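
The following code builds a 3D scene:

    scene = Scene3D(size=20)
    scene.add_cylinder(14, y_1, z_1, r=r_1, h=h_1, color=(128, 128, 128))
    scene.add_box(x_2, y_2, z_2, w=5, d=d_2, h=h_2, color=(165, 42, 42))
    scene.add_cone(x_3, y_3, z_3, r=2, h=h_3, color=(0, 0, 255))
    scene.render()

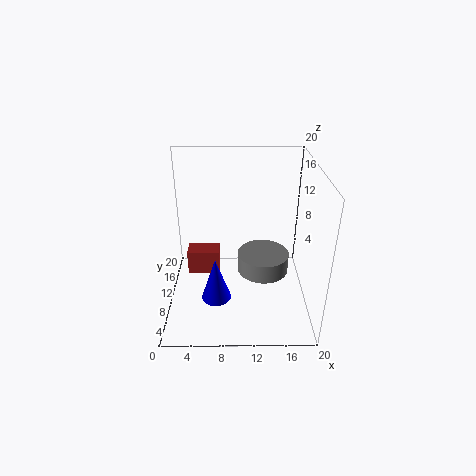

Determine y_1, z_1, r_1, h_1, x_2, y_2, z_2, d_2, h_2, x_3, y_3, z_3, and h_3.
y_1 = 14; z_1 = 2; r_1 = 4; h_1 = 3; x_2 = 2; y_2 = 14; z_2 = 1; d_2 = 3; h_2 = 4; x_3 = 7; y_3 = 6; z_3 = 3; h_3 = 6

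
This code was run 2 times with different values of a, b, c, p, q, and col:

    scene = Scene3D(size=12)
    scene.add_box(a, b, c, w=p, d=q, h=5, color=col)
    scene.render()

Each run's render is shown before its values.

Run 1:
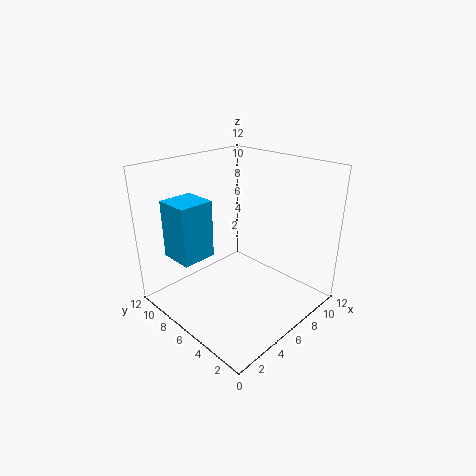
a = 2, b = 8, c = 4, p = 3, q = 3, col = 'deepskyblue'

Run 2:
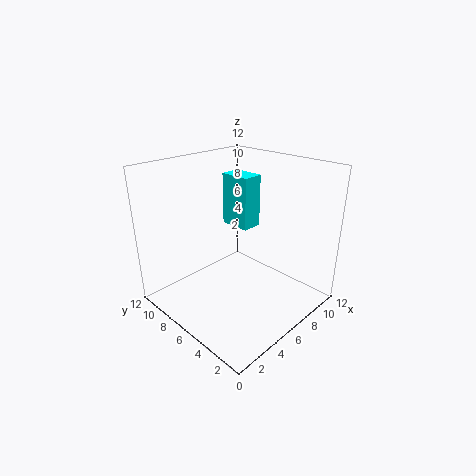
a = 9, b = 8, c = 5, p = 2, q = 3, col = 'cyan'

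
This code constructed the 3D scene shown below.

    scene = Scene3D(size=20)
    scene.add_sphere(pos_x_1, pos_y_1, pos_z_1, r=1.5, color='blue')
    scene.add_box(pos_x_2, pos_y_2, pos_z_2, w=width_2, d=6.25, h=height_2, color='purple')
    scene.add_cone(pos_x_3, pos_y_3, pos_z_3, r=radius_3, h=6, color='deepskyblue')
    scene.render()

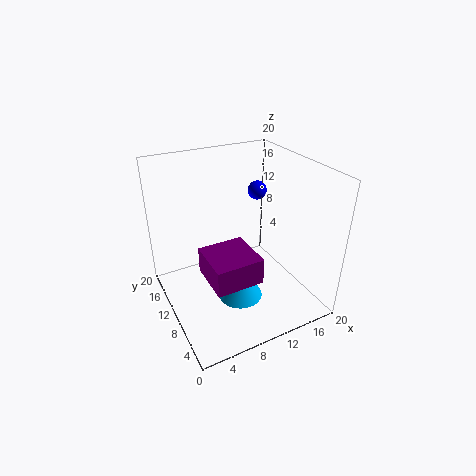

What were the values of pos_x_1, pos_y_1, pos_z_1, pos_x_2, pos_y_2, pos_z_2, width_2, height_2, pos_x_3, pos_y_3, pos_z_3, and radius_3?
pos_x_1 = 17, pos_y_1 = 16.75, pos_z_1 = 13.25, pos_x_2 = 4, pos_y_2 = 3.5, pos_z_2 = 6.75, width_2 = 6.25, height_2 = 3.5, pos_x_3 = 10, pos_y_3 = 9.25, pos_z_3 = 0.5, radius_3 = 3.25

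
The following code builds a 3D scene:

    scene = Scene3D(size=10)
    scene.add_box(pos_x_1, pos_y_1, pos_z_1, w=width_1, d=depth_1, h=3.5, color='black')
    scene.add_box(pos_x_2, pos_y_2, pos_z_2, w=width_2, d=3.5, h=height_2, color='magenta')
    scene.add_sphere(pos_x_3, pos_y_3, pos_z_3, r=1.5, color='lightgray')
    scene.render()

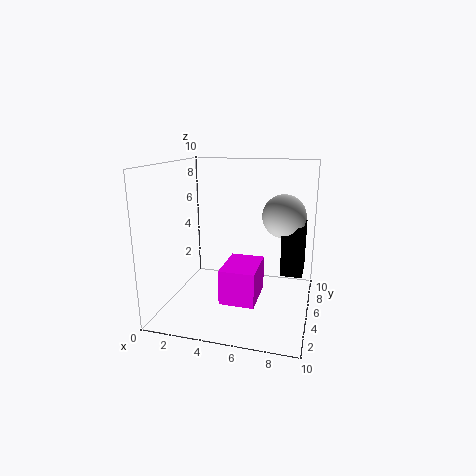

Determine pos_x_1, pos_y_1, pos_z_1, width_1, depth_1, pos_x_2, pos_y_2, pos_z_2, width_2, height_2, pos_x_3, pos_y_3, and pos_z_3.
pos_x_1 = 8
pos_y_1 = 5
pos_z_1 = 2.5
width_1 = 1.5
depth_1 = 2.5
pos_x_2 = 4
pos_y_2 = 3.5
pos_z_2 = 0.5
width_2 = 2.5
height_2 = 2.5
pos_x_3 = 8
pos_y_3 = 6
pos_z_3 = 6.5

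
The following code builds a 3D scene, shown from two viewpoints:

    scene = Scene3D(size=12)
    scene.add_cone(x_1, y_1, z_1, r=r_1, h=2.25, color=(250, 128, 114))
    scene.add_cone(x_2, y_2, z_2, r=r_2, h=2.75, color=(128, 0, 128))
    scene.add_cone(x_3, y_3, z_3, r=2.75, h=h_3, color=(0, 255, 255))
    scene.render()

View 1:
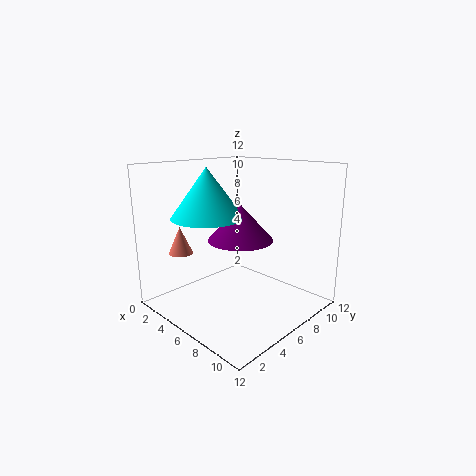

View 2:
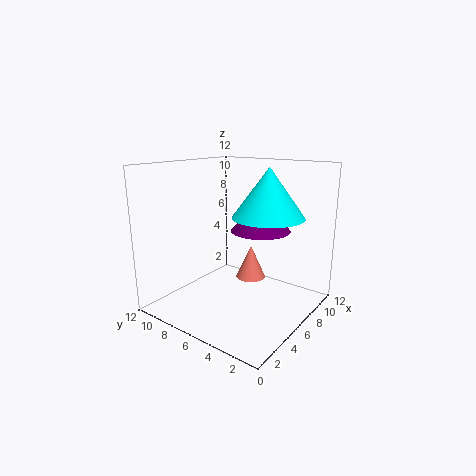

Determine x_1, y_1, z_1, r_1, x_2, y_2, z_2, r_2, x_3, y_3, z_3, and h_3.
x_1 = 2.75; y_1 = 2.5; z_1 = 4.75; r_1 = 1; x_2 = 7.5; y_2 = 4.75; z_2 = 6.5; r_2 = 2.5; x_3 = 5.75; y_3 = 3; z_3 = 8.25; h_3 = 3.75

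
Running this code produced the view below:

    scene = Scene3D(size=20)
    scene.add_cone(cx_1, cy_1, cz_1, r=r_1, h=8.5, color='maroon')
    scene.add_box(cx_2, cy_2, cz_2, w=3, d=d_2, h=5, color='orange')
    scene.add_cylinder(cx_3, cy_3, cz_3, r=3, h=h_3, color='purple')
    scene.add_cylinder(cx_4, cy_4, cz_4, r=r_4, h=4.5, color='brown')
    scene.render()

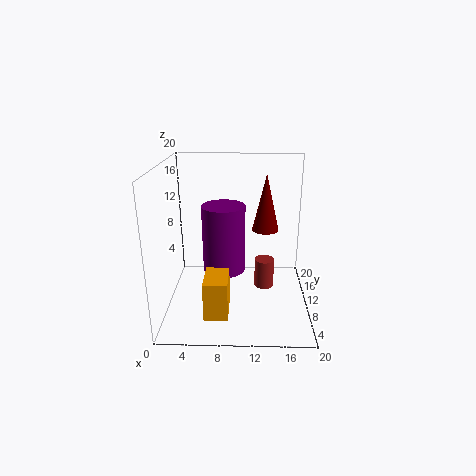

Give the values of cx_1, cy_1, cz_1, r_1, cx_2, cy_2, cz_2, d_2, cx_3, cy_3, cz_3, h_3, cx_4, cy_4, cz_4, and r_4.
cx_1 = 14, cy_1 = 14.5, cz_1 = 9.5, r_1 = 2, cx_2 = 6, cy_2 = 1.5, cz_2 = 2.5, d_2 = 4.5, cx_3 = 8, cy_3 = 10.5, cz_3 = 5, h_3 = 9.5, cx_4 = 14, cy_4 = 13.5, cz_4 = 0.5, r_4 = 1.5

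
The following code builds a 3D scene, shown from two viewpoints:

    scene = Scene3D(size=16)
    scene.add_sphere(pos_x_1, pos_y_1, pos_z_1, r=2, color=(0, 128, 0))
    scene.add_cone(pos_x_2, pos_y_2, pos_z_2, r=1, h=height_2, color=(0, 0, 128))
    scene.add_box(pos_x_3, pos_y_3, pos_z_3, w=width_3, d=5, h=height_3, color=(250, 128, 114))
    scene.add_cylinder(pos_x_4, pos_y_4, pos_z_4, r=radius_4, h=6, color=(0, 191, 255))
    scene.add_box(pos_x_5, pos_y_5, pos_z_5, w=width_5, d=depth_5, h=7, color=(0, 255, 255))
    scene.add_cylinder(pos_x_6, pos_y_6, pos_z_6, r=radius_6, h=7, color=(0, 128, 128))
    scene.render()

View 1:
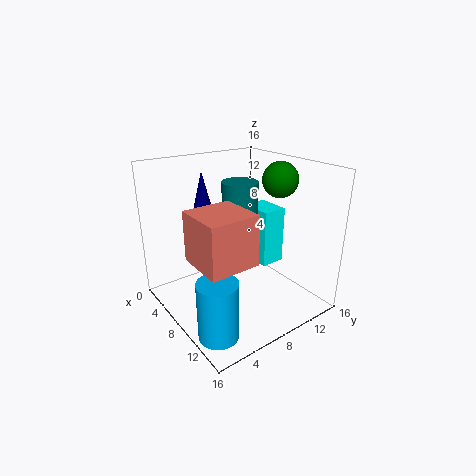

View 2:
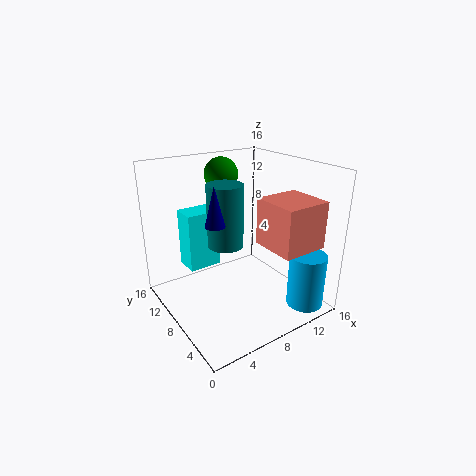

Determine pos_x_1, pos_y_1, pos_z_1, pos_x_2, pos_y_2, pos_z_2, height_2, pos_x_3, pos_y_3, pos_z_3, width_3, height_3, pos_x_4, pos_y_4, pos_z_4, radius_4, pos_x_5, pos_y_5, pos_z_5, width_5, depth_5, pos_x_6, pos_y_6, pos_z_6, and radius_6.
pos_x_1 = 9, pos_y_1 = 13, pos_z_1 = 14, pos_x_2 = 4, pos_y_2 = 6, pos_z_2 = 11, height_2 = 4, pos_x_3 = 9, pos_y_3 = 1, pos_z_3 = 8, width_3 = 5, height_3 = 5, pos_x_4 = 13, pos_y_4 = 2, pos_z_4 = 1, radius_4 = 2, pos_x_5 = 4, pos_y_5 = 12, pos_z_5 = 3, width_5 = 4, depth_5 = 3, pos_x_6 = 7, pos_y_6 = 9, pos_z_6 = 7, radius_6 = 2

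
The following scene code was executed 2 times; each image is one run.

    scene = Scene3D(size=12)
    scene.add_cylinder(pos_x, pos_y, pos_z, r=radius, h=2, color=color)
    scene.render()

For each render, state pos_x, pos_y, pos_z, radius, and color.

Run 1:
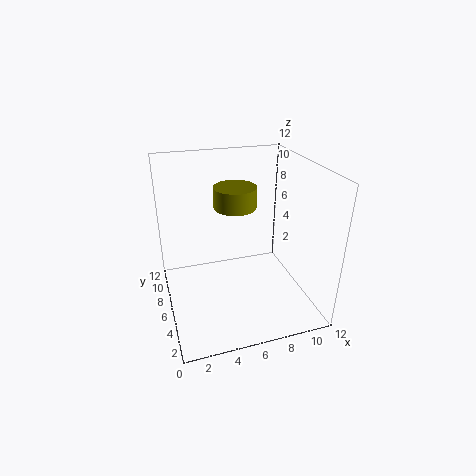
pos_x = 7; pos_y = 10; pos_z = 7; radius = 2; color = 'olive'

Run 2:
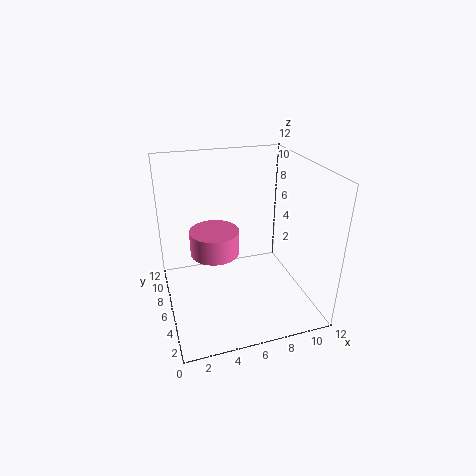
pos_x = 4; pos_y = 6; pos_z = 5; radius = 2; color = 'hotpink'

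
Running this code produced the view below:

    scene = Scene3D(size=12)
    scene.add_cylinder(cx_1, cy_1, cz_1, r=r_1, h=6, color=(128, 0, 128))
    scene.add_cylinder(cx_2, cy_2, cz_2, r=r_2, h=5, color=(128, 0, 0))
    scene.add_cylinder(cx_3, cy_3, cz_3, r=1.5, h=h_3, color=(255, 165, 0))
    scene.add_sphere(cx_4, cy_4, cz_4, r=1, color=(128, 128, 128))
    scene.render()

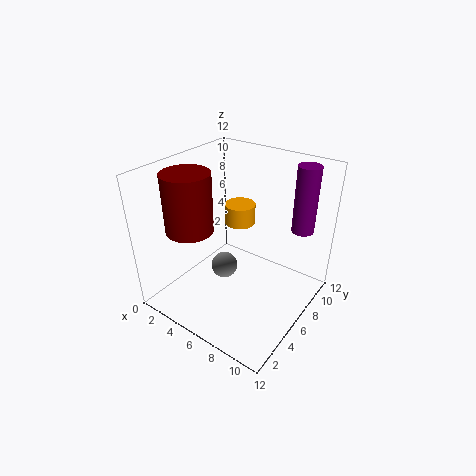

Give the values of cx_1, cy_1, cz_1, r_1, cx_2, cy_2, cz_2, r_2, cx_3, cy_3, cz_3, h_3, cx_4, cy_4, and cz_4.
cx_1 = 9.5; cy_1 = 11; cz_1 = 5.5; r_1 = 1; cx_2 = 2.5; cy_2 = 4; cz_2 = 6.5; r_2 = 2; cx_3 = 3; cy_3 = 10.5; cz_3 = 4.5; h_3 = 2; cx_4 = 6.5; cy_4 = 3.5; cz_4 = 5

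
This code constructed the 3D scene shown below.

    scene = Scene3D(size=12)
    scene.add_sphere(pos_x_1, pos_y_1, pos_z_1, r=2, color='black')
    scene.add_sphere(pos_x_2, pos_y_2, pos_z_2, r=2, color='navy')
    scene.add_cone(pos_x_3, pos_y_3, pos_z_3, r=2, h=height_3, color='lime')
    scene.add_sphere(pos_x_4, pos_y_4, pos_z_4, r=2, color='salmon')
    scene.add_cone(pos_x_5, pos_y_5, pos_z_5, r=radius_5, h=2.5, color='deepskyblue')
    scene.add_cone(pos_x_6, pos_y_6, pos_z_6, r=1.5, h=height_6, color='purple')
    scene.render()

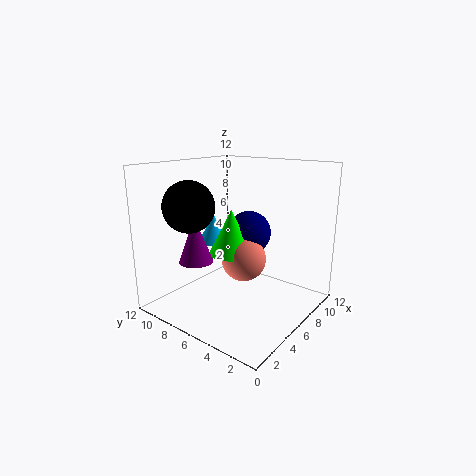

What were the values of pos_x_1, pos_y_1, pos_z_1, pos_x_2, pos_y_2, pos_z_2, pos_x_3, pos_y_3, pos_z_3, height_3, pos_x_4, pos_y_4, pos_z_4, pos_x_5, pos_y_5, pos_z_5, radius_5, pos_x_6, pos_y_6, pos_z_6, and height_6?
pos_x_1 = 2.5
pos_y_1 = 8
pos_z_1 = 9
pos_x_2 = 9
pos_y_2 = 7
pos_z_2 = 5.5
pos_x_3 = 7
pos_y_3 = 7.5
pos_z_3 = 4
height_3 = 4
pos_x_4 = 7.5
pos_y_4 = 6.5
pos_z_4 = 3.5
pos_x_5 = 7.5
pos_y_5 = 10
pos_z_5 = 4.5
radius_5 = 1.5
pos_x_6 = 4.5
pos_y_6 = 9.5
pos_z_6 = 3.5
height_6 = 4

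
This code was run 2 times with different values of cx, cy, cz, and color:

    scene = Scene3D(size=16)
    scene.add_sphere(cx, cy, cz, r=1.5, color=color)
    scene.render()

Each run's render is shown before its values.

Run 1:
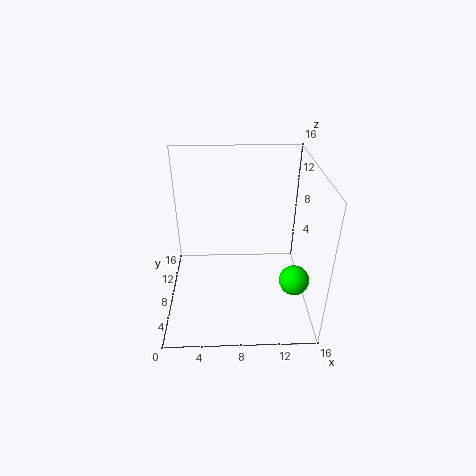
cx = 13.5
cy = 3
cz = 6
color = 'lime'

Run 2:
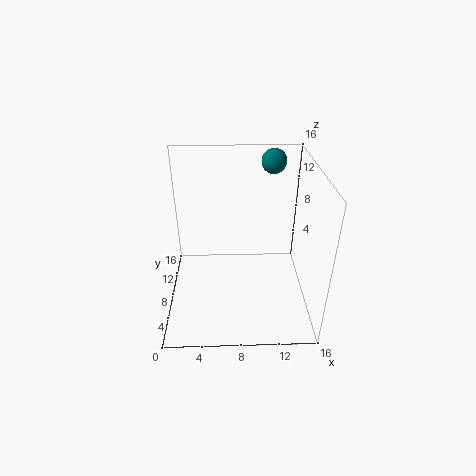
cx = 12.5
cy = 14.5
cz = 14.5
color = 'teal'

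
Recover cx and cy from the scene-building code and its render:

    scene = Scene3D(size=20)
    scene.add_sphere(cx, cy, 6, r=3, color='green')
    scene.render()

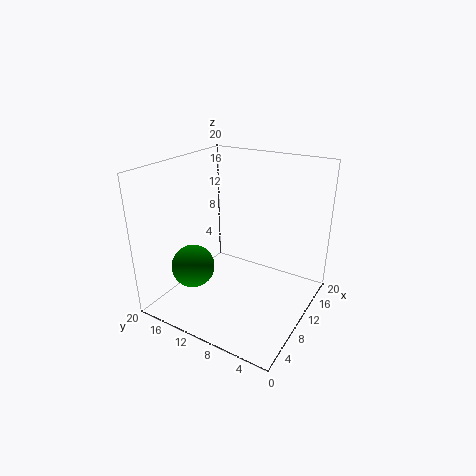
cx = 6, cy = 15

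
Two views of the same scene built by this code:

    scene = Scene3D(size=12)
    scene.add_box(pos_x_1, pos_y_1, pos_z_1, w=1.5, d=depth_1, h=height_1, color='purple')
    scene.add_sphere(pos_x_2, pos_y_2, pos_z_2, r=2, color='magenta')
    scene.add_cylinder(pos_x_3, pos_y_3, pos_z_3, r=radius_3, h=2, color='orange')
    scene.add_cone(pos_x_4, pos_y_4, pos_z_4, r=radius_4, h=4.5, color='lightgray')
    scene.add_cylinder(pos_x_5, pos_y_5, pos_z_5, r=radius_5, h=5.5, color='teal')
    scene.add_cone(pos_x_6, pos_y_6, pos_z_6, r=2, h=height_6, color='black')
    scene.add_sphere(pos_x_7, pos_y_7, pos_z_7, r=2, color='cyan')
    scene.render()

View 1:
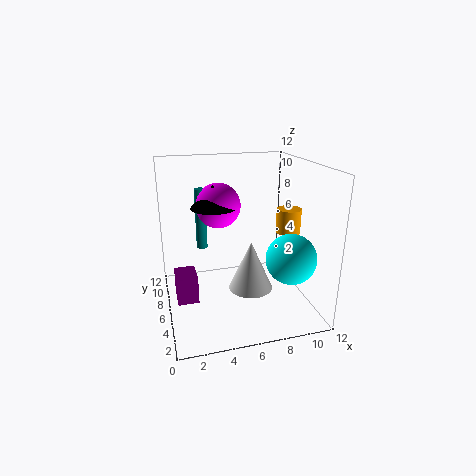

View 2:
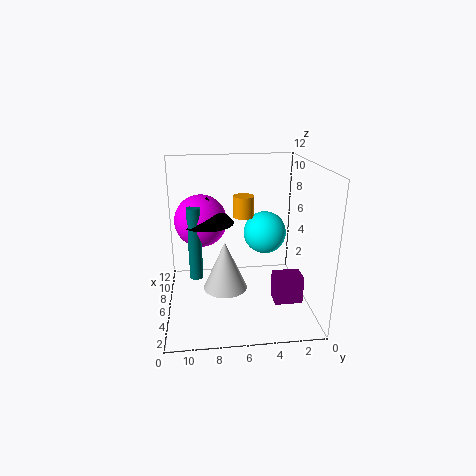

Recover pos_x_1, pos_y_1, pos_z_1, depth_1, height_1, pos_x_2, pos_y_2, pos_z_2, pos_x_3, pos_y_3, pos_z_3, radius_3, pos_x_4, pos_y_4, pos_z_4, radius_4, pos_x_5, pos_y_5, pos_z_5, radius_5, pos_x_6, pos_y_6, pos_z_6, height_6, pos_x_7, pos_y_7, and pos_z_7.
pos_x_1 = 0.5, pos_y_1 = 2, pos_z_1 = 3, depth_1 = 2, height_1 = 2, pos_x_2 = 5, pos_y_2 = 9, pos_z_2 = 8, pos_x_3 = 10, pos_y_3 = 5, pos_z_3 = 6.5, radius_3 = 1, pos_x_4 = 7.5, pos_y_4 = 7, pos_z_4 = 0.5, radius_4 = 2, pos_x_5 = 3.5, pos_y_5 = 9.5, pos_z_5 = 4, radius_5 = 0.5, pos_x_6 = 4.5, pos_y_6 = 8.5, pos_z_6 = 8, height_6 = 2, pos_x_7 = 9.5, pos_y_7 = 3, pos_z_7 = 5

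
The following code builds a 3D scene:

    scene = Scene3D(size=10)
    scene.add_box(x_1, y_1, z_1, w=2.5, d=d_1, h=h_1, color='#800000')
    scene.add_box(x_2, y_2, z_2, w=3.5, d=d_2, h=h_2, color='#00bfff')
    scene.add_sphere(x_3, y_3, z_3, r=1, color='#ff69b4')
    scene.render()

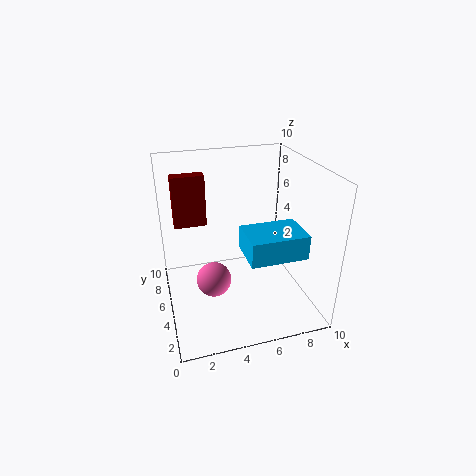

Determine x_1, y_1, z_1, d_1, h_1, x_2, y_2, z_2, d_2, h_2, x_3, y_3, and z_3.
x_1 = 1, y_1 = 8.5, z_1 = 4.5, d_1 = 1, h_1 = 4, x_2 = 4.5, y_2 = 0.5, z_2 = 5.5, d_2 = 2.5, h_2 = 1.5, x_3 = 2.5, y_3 = 1.5, z_3 = 4.5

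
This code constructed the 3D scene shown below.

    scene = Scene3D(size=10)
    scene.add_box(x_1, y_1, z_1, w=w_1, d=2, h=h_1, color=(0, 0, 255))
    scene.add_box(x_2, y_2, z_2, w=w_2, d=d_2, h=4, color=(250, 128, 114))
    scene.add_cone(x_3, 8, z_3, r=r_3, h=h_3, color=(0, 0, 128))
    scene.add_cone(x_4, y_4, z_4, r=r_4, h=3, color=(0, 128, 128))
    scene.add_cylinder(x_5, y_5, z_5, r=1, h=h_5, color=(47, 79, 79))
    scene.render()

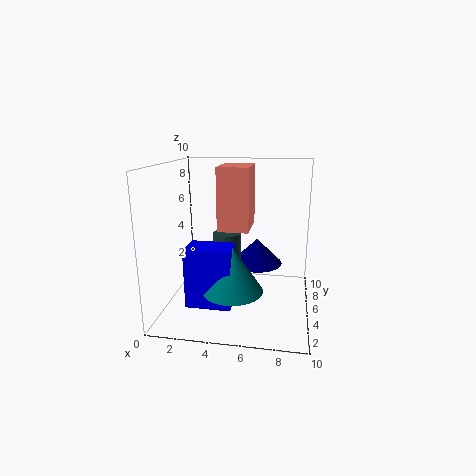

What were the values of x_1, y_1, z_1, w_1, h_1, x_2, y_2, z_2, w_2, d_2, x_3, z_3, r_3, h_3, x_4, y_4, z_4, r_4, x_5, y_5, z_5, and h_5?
x_1 = 2, y_1 = 2, z_1 = 1, w_1 = 3, h_1 = 4, x_2 = 4, y_2 = 3, z_2 = 6, w_2 = 2, d_2 = 3, x_3 = 6, z_3 = 2, r_3 = 2, h_3 = 2, x_4 = 5, y_4 = 3, z_4 = 2, r_4 = 2, x_5 = 4, y_5 = 6, z_5 = 3, h_5 = 2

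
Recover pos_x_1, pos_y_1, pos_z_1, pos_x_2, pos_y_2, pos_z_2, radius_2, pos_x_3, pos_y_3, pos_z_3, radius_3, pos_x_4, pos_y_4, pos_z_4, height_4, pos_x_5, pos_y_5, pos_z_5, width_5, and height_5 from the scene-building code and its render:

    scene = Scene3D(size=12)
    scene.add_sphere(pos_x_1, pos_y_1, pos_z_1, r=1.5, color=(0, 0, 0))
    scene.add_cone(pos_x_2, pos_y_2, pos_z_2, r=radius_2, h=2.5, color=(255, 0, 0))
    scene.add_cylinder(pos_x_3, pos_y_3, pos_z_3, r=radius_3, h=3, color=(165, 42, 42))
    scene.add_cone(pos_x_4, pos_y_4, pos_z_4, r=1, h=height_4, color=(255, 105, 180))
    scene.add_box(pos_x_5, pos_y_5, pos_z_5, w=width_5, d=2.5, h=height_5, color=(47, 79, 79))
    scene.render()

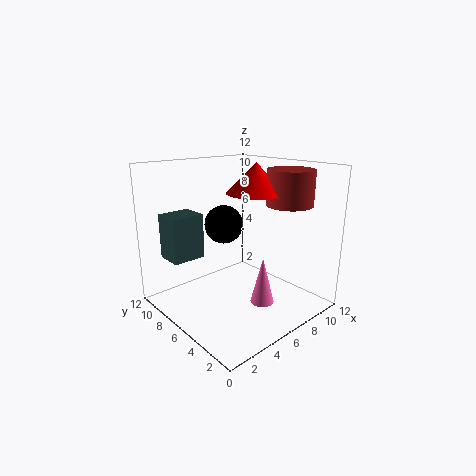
pos_x_1 = 4.5, pos_y_1 = 6, pos_z_1 = 7.5, pos_x_2 = 8, pos_y_2 = 6, pos_z_2 = 9.5, radius_2 = 2.5, pos_x_3 = 10, pos_y_3 = 4, pos_z_3 = 8.5, radius_3 = 2, pos_x_4 = 7, pos_y_4 = 4, pos_z_4 = 0.5, height_4 = 4, pos_x_5 = 2, pos_y_5 = 9.5, pos_z_5 = 3.5, width_5 = 3, height_5 = 4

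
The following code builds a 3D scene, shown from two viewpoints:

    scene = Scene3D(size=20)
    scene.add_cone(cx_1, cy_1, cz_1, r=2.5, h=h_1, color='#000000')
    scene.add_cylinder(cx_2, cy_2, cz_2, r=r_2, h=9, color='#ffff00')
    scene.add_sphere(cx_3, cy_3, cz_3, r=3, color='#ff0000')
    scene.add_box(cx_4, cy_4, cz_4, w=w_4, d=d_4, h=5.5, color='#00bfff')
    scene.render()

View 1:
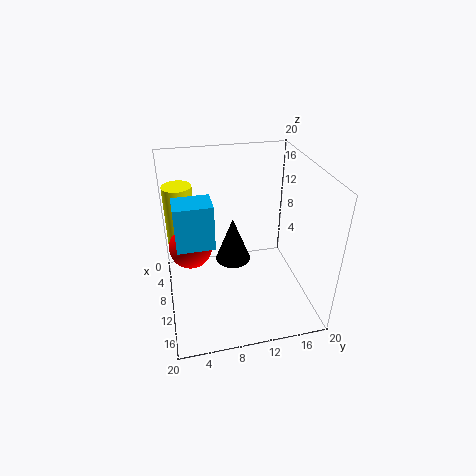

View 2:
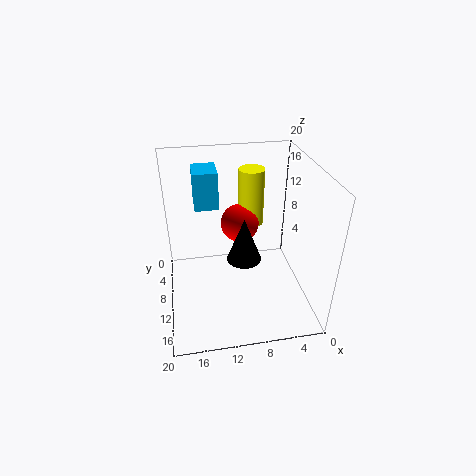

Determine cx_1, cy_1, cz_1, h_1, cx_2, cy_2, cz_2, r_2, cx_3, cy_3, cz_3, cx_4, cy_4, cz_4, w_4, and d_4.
cx_1 = 9, cy_1 = 9.5, cz_1 = 6, h_1 = 6.5, cx_2 = 6.5, cy_2 = 2.5, cz_2 = 8, r_2 = 2, cx_3 = 8.5, cy_3 = 3.5, cz_3 = 8.5, cx_4 = 12, cy_4 = 1.5, cz_4 = 12.5, w_4 = 3.5, d_4 = 4.5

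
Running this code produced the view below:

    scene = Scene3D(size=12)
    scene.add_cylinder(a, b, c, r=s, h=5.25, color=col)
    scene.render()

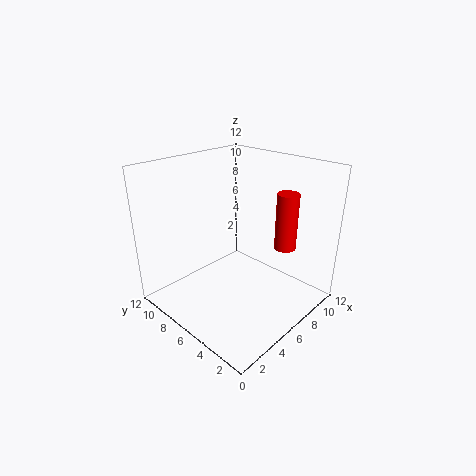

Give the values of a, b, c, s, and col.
a = 10.75
b = 4.5
c = 3.75
s = 1
col = 'red'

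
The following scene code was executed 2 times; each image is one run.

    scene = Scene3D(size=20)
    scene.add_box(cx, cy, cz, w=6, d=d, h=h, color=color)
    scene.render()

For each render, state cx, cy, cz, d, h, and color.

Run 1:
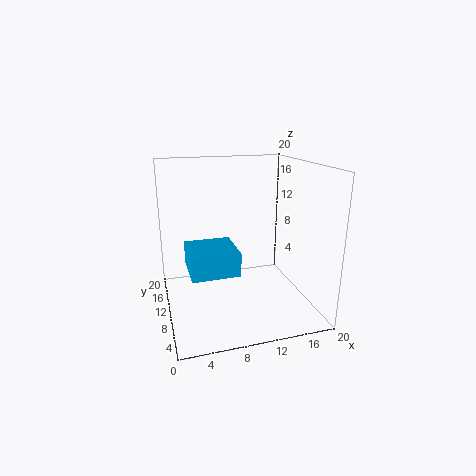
cx = 2.5; cy = 3.5; cz = 7.5; d = 6; h = 3; color = 'deepskyblue'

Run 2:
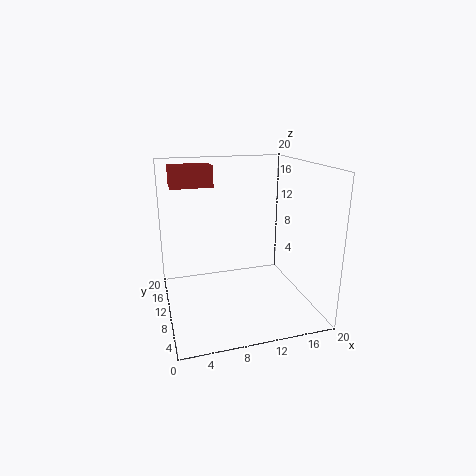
cx = 1.5; cy = 13.5; cz = 16.5; d = 3.5; h = 3; color = 'brown'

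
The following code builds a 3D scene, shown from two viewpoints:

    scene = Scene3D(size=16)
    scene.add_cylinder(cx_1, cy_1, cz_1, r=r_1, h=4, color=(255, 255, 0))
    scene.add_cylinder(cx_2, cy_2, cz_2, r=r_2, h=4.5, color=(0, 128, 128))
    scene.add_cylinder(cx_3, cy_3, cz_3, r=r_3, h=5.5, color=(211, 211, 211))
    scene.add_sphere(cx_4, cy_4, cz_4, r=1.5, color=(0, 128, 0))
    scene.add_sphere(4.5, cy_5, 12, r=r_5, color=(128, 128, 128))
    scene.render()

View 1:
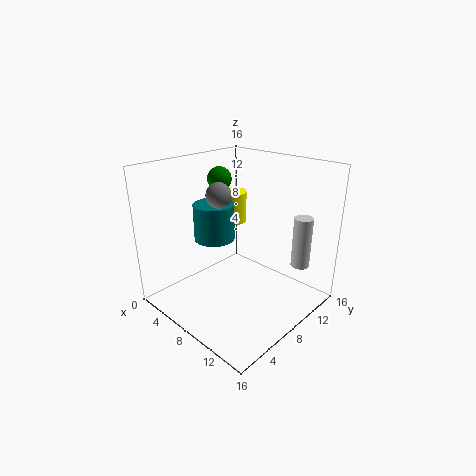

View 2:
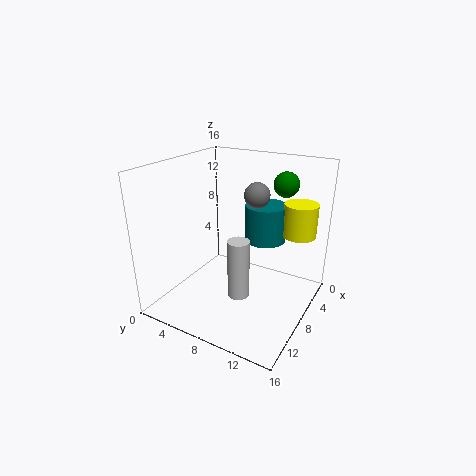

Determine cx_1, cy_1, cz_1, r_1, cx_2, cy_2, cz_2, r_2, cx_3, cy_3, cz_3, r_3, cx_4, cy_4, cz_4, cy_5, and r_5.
cx_1 = 2; cy_1 = 13; cz_1 = 7; r_1 = 2; cx_2 = 3; cy_2 = 9; cz_2 = 6; r_2 = 2.5; cx_3 = 14; cy_3 = 11.5; cz_3 = 5.5; r_3 = 1; cx_4 = 2; cy_4 = 11; cz_4 = 13; cy_5 = 8.5; r_5 = 1.5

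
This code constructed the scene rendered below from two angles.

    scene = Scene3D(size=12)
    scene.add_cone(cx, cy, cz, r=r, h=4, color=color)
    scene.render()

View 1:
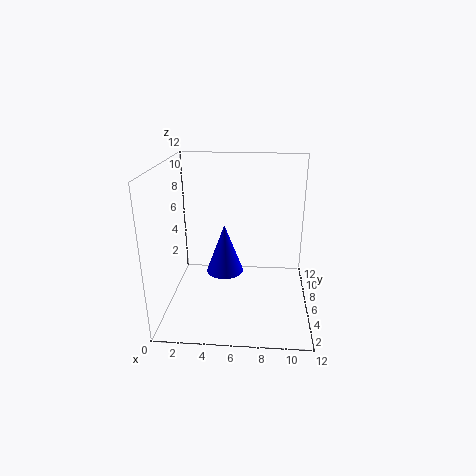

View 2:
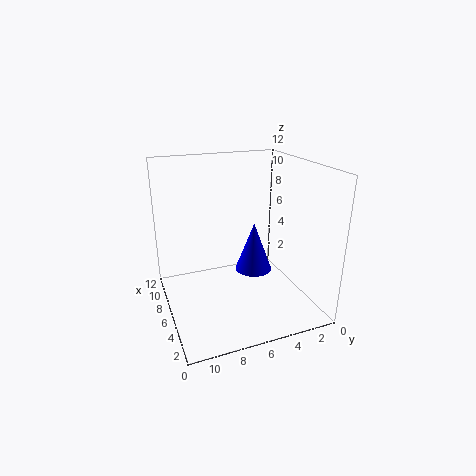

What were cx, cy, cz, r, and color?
cx = 5, cy = 5, cz = 3.5, r = 1.5, color = 'blue'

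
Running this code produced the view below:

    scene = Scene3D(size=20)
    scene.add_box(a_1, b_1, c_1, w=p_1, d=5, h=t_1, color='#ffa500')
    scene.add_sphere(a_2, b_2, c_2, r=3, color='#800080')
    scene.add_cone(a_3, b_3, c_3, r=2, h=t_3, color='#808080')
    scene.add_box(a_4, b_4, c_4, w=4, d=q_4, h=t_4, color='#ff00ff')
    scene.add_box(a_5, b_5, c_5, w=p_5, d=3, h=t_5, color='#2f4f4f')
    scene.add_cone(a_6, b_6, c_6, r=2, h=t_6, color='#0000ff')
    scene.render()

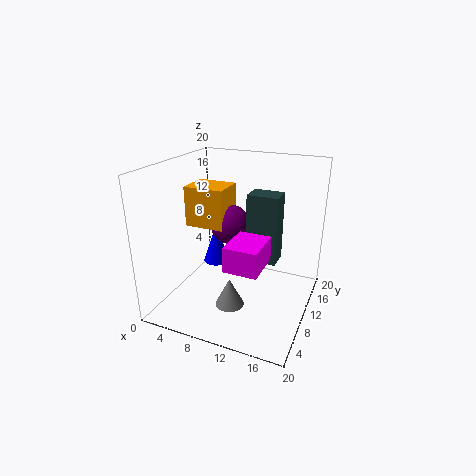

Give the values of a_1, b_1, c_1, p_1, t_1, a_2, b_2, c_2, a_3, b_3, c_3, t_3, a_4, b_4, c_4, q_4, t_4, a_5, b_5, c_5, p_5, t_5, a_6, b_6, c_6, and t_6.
a_1 = 1, b_1 = 11, c_1 = 10, p_1 = 6, t_1 = 6, a_2 = 7, b_2 = 14, c_2 = 10, a_3 = 10, b_3 = 7, c_3 = 1, t_3 = 4, a_4 = 12, b_4 = 1, c_4 = 10, q_4 = 5, t_4 = 3, a_5 = 12, b_5 = 8, c_5 = 8, p_5 = 4, t_5 = 9, a_6 = 5, b_6 = 13, c_6 = 4, t_6 = 6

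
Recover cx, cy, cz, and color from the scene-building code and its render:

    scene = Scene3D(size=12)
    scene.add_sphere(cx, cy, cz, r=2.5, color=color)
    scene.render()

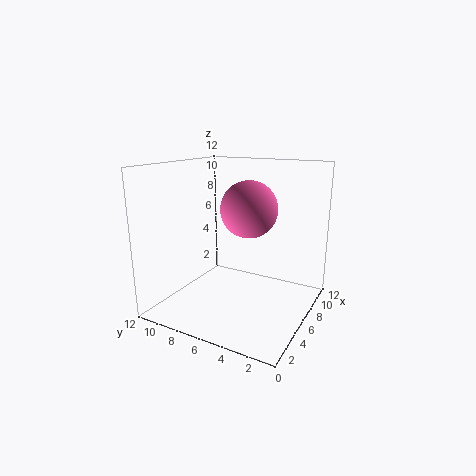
cx = 8; cy = 6; cz = 8; color = 'hotpink'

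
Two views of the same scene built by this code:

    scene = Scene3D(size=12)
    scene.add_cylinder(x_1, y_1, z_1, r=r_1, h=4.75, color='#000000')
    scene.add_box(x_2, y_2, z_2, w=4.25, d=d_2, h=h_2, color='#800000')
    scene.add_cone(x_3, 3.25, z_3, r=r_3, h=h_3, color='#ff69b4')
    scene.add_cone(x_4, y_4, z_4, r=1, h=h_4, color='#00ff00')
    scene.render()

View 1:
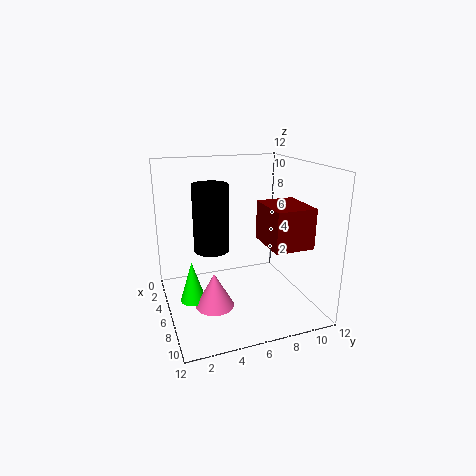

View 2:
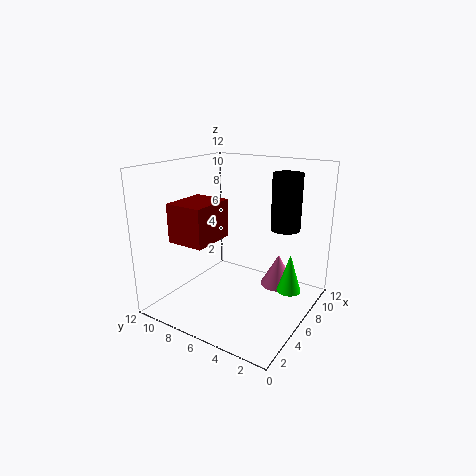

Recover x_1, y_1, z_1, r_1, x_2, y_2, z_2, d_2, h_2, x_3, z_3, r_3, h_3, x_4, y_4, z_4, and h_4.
x_1 = 8.75
y_1 = 3
z_1 = 6.5
r_1 = 1.25
x_2 = 4
y_2 = 8.5
z_2 = 5
d_2 = 3.5
h_2 = 3.5
x_3 = 8.25
z_3 = 1.5
r_3 = 1.5
h_3 = 2.75
x_4 = 7.25
y_4 = 1.75
z_4 = 1.75
h_4 = 3.25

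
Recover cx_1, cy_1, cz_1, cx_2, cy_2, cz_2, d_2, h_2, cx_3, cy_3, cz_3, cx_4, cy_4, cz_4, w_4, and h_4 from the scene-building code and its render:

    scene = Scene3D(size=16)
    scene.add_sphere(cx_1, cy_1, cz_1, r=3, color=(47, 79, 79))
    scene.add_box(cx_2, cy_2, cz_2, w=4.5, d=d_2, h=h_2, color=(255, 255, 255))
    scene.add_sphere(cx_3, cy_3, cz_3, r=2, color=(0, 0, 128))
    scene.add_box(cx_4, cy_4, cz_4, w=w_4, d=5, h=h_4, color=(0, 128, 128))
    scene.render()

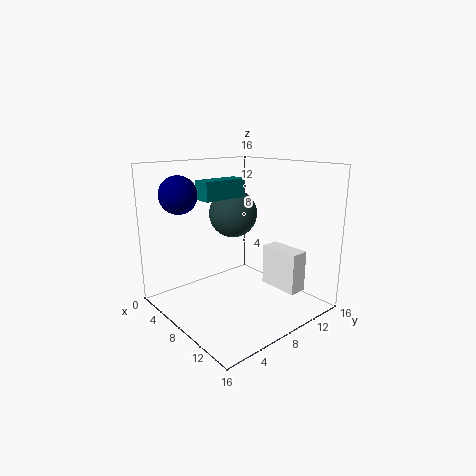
cx_1 = 3.5, cy_1 = 11, cz_1 = 9.5, cx_2 = 9.5, cy_2 = 10.5, cz_2 = 2.5, d_2 = 2, h_2 = 4.5, cx_3 = 5, cy_3 = 2.5, cz_3 = 13, cx_4 = 6, cy_4 = 4, cz_4 = 12.5, w_4 = 2, h_4 = 2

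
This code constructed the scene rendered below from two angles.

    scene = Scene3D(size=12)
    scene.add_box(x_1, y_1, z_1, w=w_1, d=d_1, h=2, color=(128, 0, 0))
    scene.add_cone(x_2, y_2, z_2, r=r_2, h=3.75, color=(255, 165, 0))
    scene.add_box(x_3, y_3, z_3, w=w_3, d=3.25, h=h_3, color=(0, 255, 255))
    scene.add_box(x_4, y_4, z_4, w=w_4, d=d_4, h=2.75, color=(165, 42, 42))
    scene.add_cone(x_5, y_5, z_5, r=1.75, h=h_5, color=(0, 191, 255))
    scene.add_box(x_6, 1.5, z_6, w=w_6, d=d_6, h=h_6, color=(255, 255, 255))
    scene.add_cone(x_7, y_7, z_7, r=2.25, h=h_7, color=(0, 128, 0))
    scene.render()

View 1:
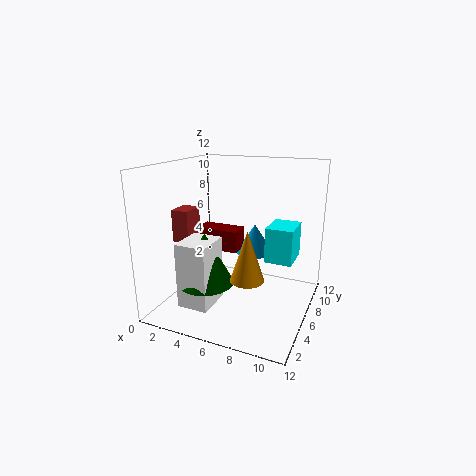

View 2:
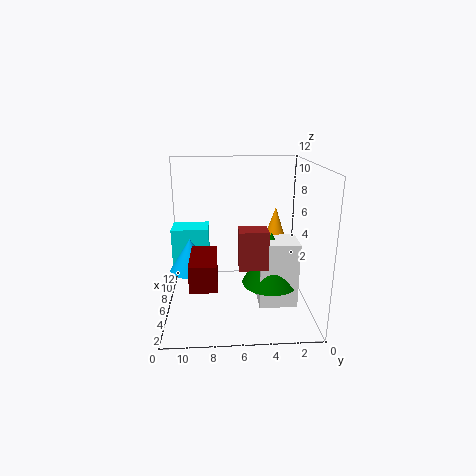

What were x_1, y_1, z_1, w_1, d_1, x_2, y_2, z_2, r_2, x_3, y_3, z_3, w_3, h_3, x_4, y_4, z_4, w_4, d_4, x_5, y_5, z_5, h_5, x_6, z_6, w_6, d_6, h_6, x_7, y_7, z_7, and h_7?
x_1 = 1
y_1 = 7.75
z_1 = 3.75
w_1 = 4
d_1 = 2
x_2 = 8.25
y_2 = 2.5
z_2 = 4.25
r_2 = 1.25
x_3 = 7.5
y_3 = 8.5
z_3 = 3
w_3 = 2.5
h_3 = 3.25
x_4 = 0.75
y_4 = 4.25
z_4 = 5.5
w_4 = 1.5
d_4 = 2
x_5 = 6
y_5 = 10
z_5 = 3.25
h_5 = 2.75
x_6 = 2.75
z_6 = 1.25
w_6 = 2.5
d_6 = 3
h_6 = 5.25
x_7 = 4.25
y_7 = 3.5
z_7 = 2.75
h_7 = 4.25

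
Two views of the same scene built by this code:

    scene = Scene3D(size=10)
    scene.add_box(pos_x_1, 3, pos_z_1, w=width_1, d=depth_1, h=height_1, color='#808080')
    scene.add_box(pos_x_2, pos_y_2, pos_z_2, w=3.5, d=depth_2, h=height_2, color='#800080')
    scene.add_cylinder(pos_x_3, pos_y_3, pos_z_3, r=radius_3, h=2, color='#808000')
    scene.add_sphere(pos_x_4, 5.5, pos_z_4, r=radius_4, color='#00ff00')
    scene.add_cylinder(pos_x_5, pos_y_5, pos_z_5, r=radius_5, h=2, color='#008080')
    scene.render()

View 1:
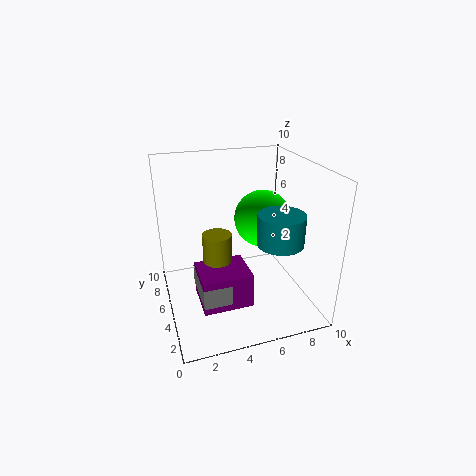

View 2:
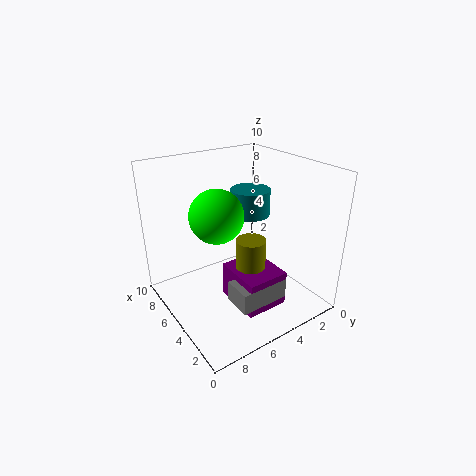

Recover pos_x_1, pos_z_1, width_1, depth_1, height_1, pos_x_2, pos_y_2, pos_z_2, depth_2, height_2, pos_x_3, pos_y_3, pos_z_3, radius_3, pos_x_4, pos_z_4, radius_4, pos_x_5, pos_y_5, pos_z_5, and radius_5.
pos_x_1 = 2, pos_z_1 = 1, width_1 = 2, depth_1 = 3.5, height_1 = 1.5, pos_x_2 = 2, pos_y_2 = 3, pos_z_2 = 0.5, depth_2 = 3, height_2 = 2.5, pos_x_3 = 3.5, pos_y_3 = 5, pos_z_3 = 3.5, radius_3 = 1, pos_x_4 = 7, pos_z_4 = 6, radius_4 = 2, pos_x_5 = 7, pos_y_5 = 2.5, pos_z_5 = 5.5, radius_5 = 1.5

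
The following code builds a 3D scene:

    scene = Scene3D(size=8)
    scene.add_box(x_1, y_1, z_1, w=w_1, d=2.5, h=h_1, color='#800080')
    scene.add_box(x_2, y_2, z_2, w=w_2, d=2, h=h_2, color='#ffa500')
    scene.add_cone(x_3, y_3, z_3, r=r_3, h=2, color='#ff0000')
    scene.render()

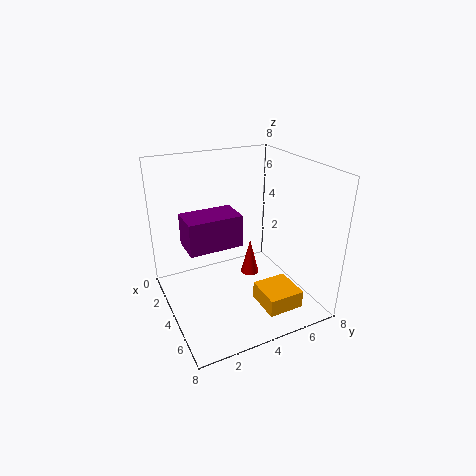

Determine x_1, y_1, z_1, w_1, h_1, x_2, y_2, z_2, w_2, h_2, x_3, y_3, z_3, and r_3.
x_1 = 5; y_1 = 0.5; z_1 = 5; w_1 = 1.5; h_1 = 1.5; x_2 = 5; y_2 = 4.5; z_2 = 0.5; w_2 = 2; h_2 = 1; x_3 = 4.5; y_3 = 4.5; z_3 = 2; r_3 = 0.5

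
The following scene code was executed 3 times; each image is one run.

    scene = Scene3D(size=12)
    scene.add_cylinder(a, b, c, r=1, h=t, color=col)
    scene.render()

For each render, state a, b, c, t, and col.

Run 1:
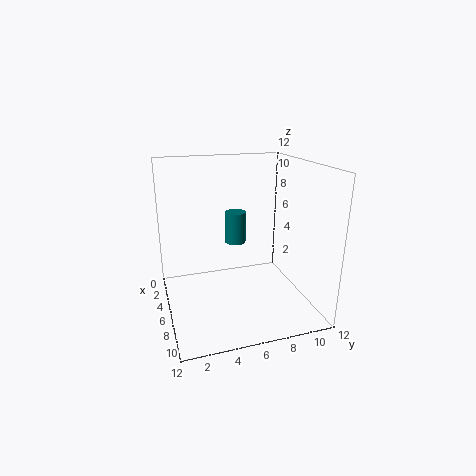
a = 2
b = 7
c = 4
t = 3
col = 'teal'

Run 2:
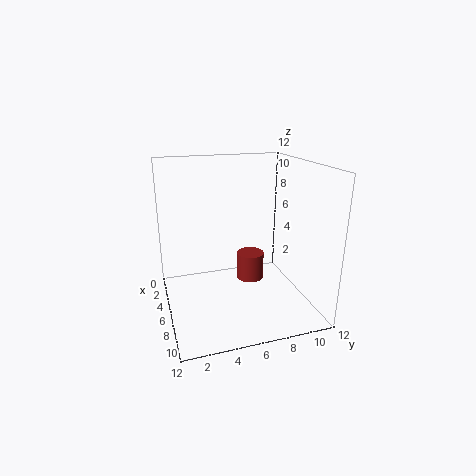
a = 9
b = 6
c = 4
t = 2
col = 'brown'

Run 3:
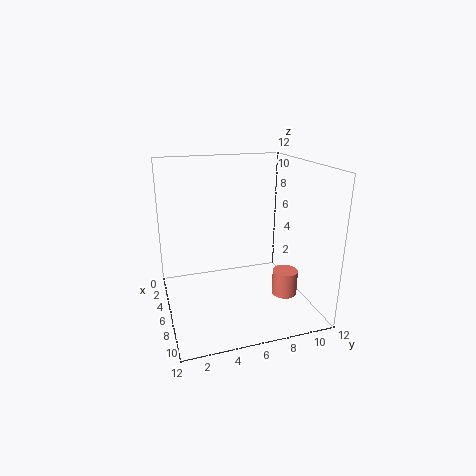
a = 9
b = 9
c = 2
t = 2
col = 'salmon'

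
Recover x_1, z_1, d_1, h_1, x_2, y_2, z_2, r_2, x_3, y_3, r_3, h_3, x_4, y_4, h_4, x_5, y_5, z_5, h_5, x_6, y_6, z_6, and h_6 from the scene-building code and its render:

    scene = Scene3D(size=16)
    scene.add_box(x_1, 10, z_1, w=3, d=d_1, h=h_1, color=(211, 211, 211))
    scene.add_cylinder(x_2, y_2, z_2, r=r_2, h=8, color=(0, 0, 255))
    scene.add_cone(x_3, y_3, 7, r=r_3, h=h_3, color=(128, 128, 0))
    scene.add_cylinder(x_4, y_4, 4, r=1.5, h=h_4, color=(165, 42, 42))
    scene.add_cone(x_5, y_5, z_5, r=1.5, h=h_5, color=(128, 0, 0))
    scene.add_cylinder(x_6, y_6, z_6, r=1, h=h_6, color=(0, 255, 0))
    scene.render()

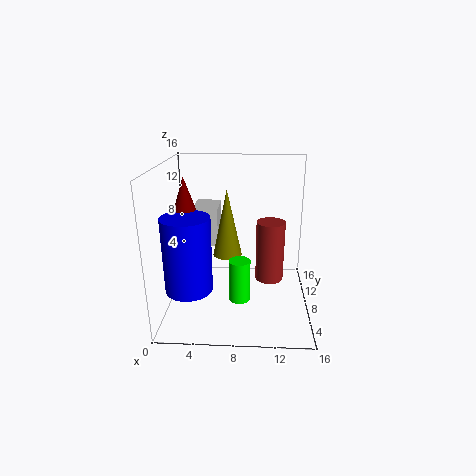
x_1 = 2.5; z_1 = 6; d_1 = 4.5; h_1 = 4.5; x_2 = 3; y_2 = 4.5; z_2 = 3.5; r_2 = 2.5; x_3 = 7; y_3 = 6; r_3 = 1.5; h_3 = 7; x_4 = 11.5; y_4 = 6.5; h_4 = 6.5; x_5 = 2.5; y_5 = 7; z_5 = 10.5; h_5 = 4.5; x_6 = 8.5; y_6 = 1.5; z_6 = 4.5; h_6 = 4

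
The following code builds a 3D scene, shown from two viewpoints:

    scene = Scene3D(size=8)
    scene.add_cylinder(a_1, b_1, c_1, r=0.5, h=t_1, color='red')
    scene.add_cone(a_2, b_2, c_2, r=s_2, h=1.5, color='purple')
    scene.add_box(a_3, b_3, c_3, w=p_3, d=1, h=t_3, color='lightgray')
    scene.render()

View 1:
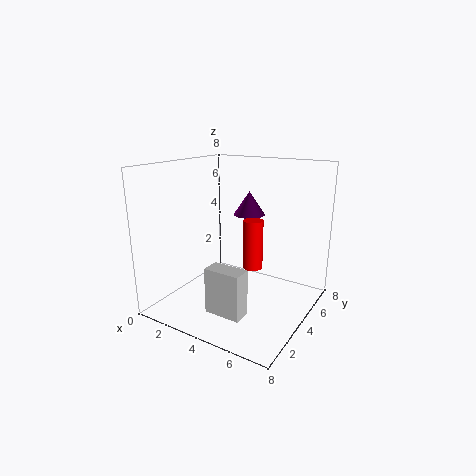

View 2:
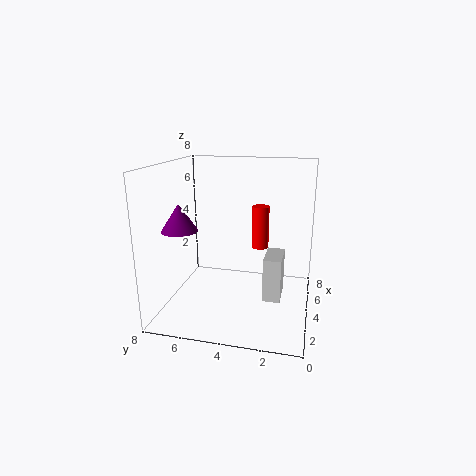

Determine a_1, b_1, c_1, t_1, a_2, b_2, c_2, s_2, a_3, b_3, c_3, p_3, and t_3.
a_1 = 5.5; b_1 = 3; c_1 = 3; t_1 = 2.5; a_2 = 3; b_2 = 7; c_2 = 4.5; s_2 = 1; a_3 = 3.5; b_3 = 1.5; c_3 = 0.5; p_3 = 2; t_3 = 2.5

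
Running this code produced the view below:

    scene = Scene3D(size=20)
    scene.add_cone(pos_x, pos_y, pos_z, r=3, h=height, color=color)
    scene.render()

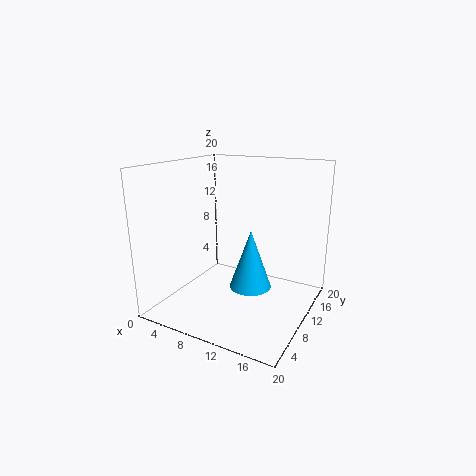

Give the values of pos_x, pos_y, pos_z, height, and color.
pos_x = 11.5, pos_y = 11, pos_z = 2.5, height = 8.5, color = 'deepskyblue'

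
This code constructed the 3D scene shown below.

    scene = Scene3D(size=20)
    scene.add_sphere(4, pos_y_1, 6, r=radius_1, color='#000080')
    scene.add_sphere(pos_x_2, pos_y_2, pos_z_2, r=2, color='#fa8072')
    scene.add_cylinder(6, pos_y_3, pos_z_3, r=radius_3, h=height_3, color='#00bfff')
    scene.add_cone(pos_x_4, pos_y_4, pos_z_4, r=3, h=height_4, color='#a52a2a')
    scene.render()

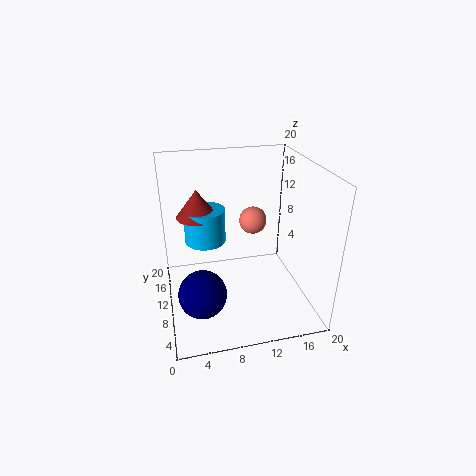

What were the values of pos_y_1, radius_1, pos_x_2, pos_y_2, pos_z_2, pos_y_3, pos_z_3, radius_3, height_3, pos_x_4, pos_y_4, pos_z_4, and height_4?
pos_y_1 = 4; radius_1 = 3; pos_x_2 = 13; pos_y_2 = 13; pos_z_2 = 11; pos_y_3 = 14; pos_z_3 = 8; radius_3 = 3; height_3 = 5; pos_x_4 = 5; pos_y_4 = 14; pos_z_4 = 12; height_4 = 4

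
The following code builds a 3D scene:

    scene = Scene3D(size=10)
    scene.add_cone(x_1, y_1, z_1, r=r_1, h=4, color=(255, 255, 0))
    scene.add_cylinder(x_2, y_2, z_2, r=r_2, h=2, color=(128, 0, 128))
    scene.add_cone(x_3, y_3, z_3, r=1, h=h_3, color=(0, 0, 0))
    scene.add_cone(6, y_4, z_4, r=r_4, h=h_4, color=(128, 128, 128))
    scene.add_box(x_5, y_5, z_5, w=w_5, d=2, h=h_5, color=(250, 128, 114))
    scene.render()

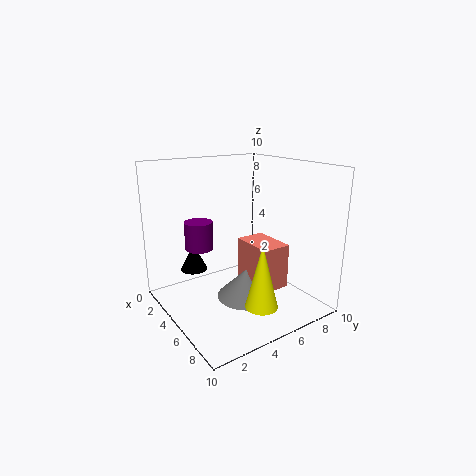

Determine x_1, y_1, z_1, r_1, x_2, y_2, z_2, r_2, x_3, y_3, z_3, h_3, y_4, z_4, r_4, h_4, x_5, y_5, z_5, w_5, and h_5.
x_1 = 9
y_1 = 4
z_1 = 2
r_1 = 1
x_2 = 3
y_2 = 3
z_2 = 4
r_2 = 1
x_3 = 2
y_3 = 3
z_3 = 2
h_3 = 2
y_4 = 5
z_4 = 1
r_4 = 2
h_4 = 2
x_5 = 5
y_5 = 5
z_5 = 2
w_5 = 3
h_5 = 3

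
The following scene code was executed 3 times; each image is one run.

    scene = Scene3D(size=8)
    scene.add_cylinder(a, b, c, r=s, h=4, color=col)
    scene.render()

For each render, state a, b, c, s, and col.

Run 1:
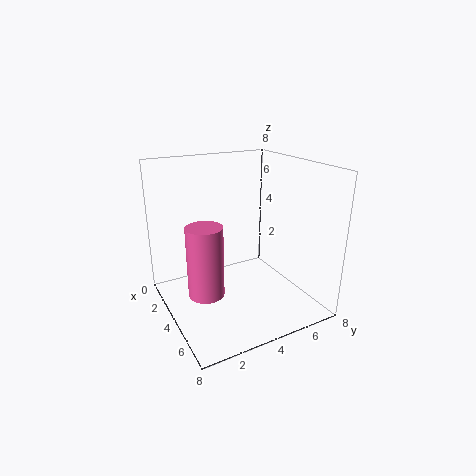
a = 4, b = 2, c = 1, s = 1, col = 'hotpink'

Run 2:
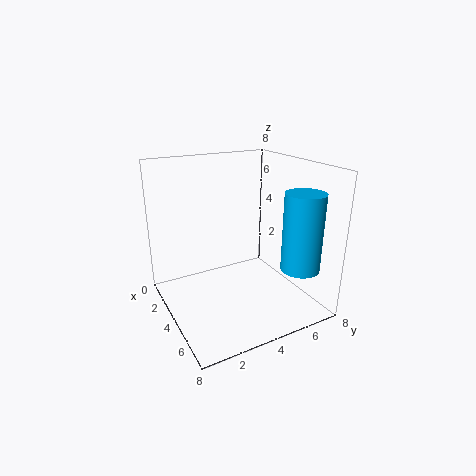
a = 7, b = 6, c = 3, s = 1, col = 'deepskyblue'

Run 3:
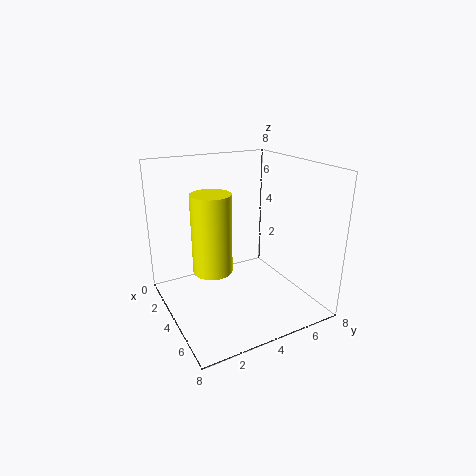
a = 5, b = 2, c = 3, s = 1, col = 'yellow'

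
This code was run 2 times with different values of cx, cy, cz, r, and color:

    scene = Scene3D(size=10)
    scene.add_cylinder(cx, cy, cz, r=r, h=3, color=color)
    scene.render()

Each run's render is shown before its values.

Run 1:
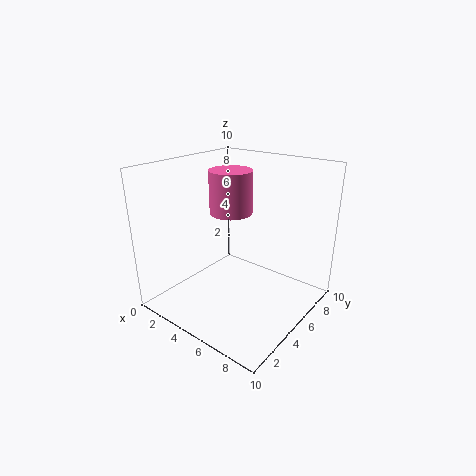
cx = 4
cy = 5.5
cz = 6.5
r = 1.5
color = 'hotpink'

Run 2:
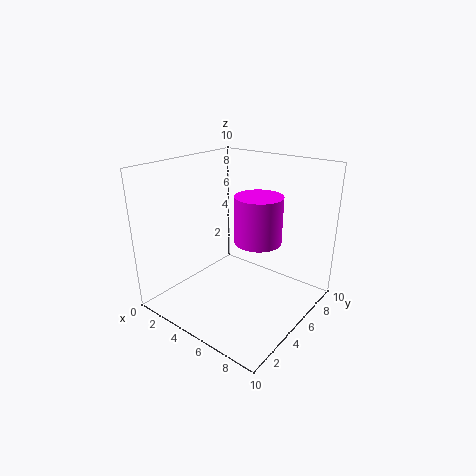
cx = 7
cy = 4.5
cz = 5.5
r = 1.5
color = 'magenta'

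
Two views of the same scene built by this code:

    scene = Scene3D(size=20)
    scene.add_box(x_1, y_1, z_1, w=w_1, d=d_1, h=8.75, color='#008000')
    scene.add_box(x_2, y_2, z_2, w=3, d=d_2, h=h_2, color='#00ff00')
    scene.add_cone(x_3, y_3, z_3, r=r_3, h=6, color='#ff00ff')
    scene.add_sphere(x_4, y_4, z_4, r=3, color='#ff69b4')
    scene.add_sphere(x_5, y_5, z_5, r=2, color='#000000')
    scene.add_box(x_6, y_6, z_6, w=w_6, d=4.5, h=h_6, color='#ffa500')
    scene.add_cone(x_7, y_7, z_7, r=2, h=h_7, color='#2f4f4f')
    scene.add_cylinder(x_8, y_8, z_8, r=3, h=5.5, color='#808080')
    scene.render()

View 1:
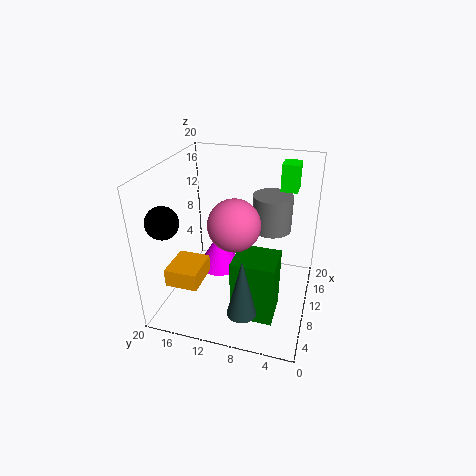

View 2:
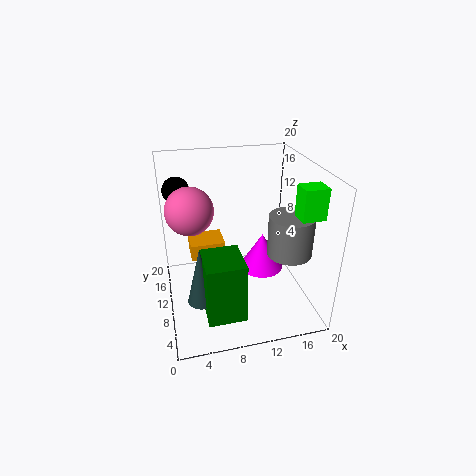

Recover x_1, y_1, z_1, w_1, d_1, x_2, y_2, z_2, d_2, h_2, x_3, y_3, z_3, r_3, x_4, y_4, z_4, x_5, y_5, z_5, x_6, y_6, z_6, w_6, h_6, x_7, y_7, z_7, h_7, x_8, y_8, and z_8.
x_1 = 4.5, y_1 = 3.75, z_1 = 0.5, w_1 = 5.25, d_1 = 5.75, x_2 = 16, y_2 = 3, z_2 = 15, d_2 = 2.5, h_2 = 4, x_3 = 15.25, y_3 = 14.75, z_3 = 1.25, r_3 = 3.5, x_4 = 3.5, y_4 = 8.5, z_4 = 15.5, x_5 = 2.5, y_5 = 17, z_5 = 15, x_6 = 3.75, y_6 = 14, z_6 = 4.5, w_6 = 5.25, h_6 = 2.5, x_7 = 4.25, y_7 = 7.75, z_7 = 2, h_7 = 8.25, x_8 = 16.25, y_8 = 6.5, z_8 = 8.75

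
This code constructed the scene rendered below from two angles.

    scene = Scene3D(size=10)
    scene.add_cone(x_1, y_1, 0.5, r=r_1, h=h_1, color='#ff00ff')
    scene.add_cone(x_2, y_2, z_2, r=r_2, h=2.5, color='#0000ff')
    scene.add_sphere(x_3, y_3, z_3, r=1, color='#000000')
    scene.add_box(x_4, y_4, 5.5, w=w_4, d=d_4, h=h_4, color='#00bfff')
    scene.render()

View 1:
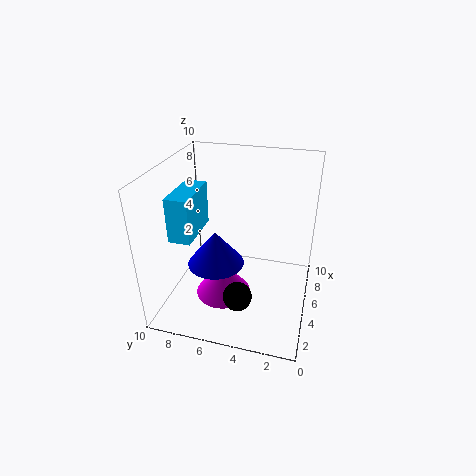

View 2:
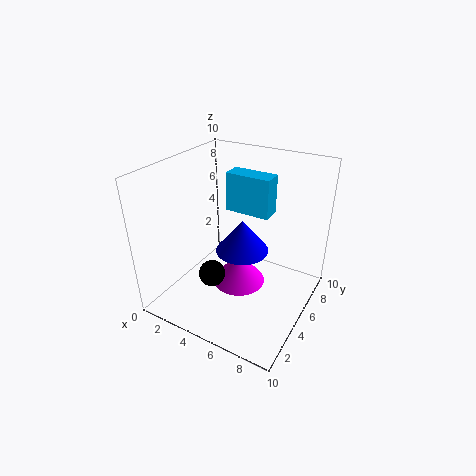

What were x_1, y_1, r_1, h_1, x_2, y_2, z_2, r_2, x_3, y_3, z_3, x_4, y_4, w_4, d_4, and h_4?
x_1 = 4.5
y_1 = 6
r_1 = 2
h_1 = 2.5
x_2 = 4.5
y_2 = 6.5
z_2 = 3
r_2 = 2
x_3 = 3
y_3 = 4.5
z_3 = 1.5
x_4 = 2.5
y_4 = 7.5
w_4 = 3.5
d_4 = 1.5
h_4 = 3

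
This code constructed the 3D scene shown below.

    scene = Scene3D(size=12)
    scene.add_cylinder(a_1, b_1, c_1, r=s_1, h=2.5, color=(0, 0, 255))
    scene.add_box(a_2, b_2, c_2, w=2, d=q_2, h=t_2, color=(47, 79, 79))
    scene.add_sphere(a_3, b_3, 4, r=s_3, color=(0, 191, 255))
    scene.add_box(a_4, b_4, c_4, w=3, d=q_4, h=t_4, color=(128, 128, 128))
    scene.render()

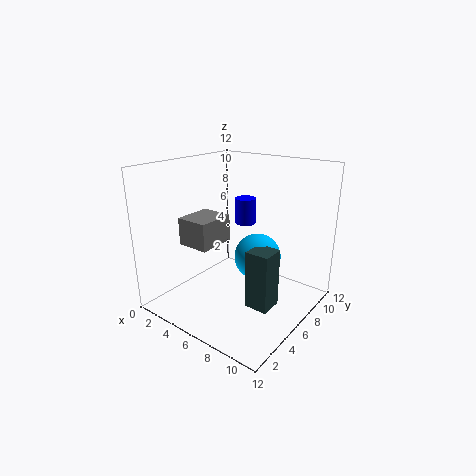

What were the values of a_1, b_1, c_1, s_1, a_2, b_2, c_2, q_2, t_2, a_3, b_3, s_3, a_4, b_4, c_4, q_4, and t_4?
a_1 = 3.5, b_1 = 10.5, c_1 = 5.5, s_1 = 1, a_2 = 7.5, b_2 = 5, c_2 = 0.5, q_2 = 2, t_2 = 5, a_3 = 7, b_3 = 7.5, s_3 = 2, a_4 = 0.5, b_4 = 4.5, c_4 = 4.5, q_4 = 3.5, t_4 = 2.5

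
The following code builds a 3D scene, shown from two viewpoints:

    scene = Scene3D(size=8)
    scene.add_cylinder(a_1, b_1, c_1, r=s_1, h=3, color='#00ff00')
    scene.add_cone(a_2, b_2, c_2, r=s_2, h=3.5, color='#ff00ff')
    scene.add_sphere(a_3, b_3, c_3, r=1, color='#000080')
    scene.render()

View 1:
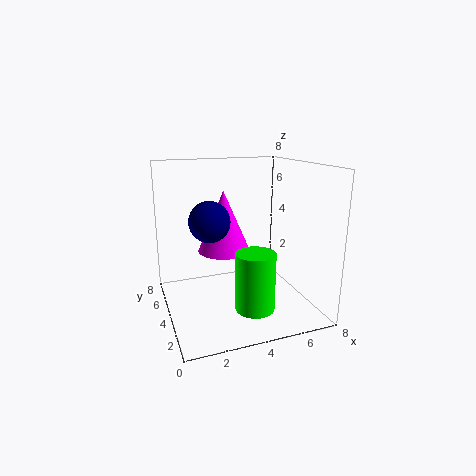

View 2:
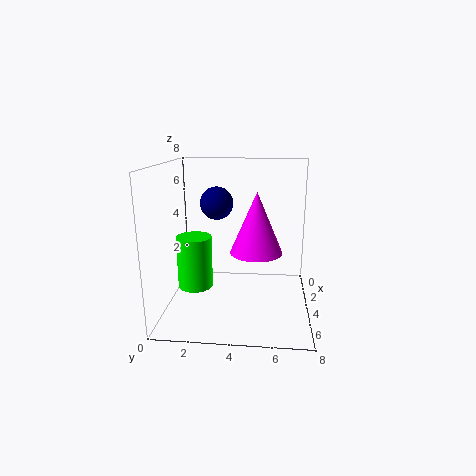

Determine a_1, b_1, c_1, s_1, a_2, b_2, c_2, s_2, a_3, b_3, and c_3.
a_1 = 4
b_1 = 1.5
c_1 = 1
s_1 = 1
a_2 = 3.5
b_2 = 5
c_2 = 3
s_2 = 1.5
a_3 = 2
b_3 = 2.5
c_3 = 5.5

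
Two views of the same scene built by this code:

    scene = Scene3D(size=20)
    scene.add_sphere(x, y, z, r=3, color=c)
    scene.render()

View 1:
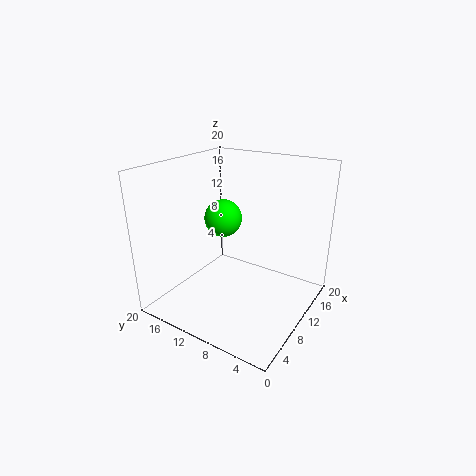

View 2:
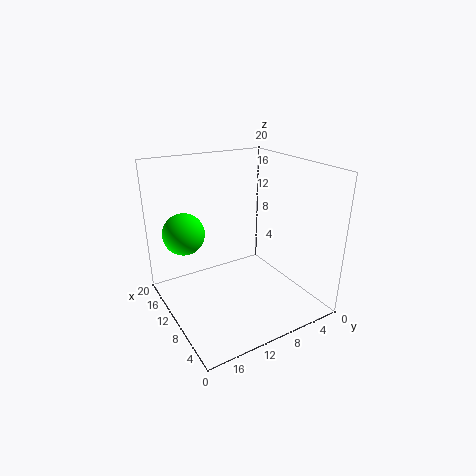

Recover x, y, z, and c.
x = 15, y = 16, z = 10, c = 'lime'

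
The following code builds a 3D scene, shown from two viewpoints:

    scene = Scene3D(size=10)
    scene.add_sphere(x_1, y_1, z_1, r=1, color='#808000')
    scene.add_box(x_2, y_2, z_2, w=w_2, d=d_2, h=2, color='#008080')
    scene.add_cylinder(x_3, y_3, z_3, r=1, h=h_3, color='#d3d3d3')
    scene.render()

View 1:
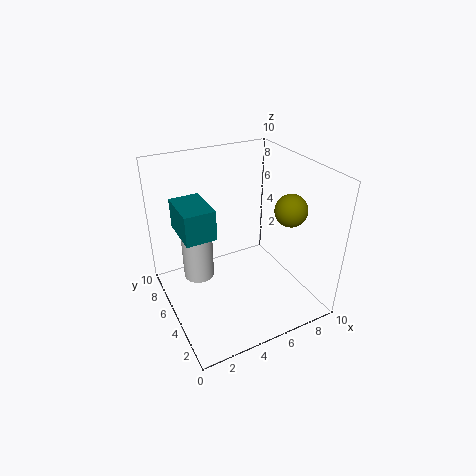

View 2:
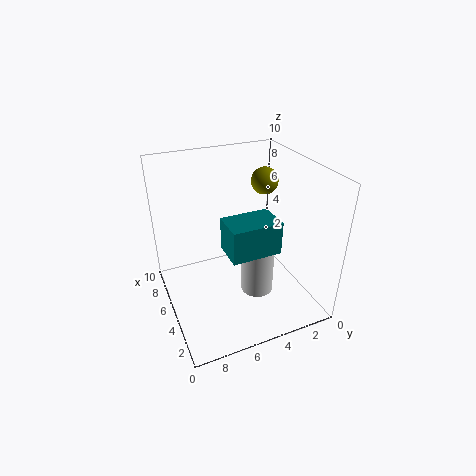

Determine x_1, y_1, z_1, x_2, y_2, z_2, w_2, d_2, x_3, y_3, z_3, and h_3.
x_1 = 7, y_1 = 2, z_1 = 8, x_2 = 1, y_2 = 4, z_2 = 6, w_2 = 2, d_2 = 3, x_3 = 2, y_3 = 5, z_3 = 3, h_3 = 4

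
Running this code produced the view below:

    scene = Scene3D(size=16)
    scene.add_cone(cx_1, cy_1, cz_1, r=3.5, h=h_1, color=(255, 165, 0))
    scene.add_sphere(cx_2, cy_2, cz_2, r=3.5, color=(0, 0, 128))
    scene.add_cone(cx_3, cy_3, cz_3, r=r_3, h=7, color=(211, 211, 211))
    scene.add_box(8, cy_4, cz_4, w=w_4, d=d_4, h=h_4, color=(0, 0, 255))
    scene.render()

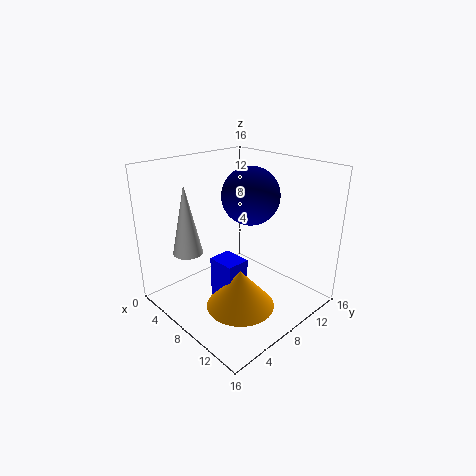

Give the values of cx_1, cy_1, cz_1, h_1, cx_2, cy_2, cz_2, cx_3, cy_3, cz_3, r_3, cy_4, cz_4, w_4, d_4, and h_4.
cx_1 = 11.5; cy_1 = 5; cz_1 = 2.5; h_1 = 4; cx_2 = 6; cy_2 = 12; cz_2 = 11.5; cx_3 = 7; cy_3 = 2; cz_3 = 8; r_3 = 1.5; cy_4 = 4; cz_4 = 2.5; w_4 = 3; d_4 = 2.5; h_4 = 4.5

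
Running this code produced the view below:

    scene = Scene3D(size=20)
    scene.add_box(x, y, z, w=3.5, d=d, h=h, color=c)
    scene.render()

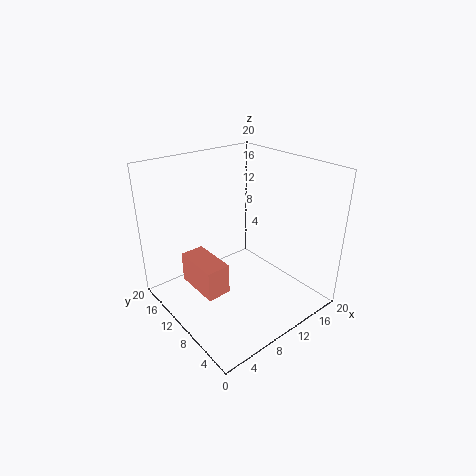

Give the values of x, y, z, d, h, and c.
x = 4.5
y = 9.5
z = 2
d = 7
h = 4.5
c = 'salmon'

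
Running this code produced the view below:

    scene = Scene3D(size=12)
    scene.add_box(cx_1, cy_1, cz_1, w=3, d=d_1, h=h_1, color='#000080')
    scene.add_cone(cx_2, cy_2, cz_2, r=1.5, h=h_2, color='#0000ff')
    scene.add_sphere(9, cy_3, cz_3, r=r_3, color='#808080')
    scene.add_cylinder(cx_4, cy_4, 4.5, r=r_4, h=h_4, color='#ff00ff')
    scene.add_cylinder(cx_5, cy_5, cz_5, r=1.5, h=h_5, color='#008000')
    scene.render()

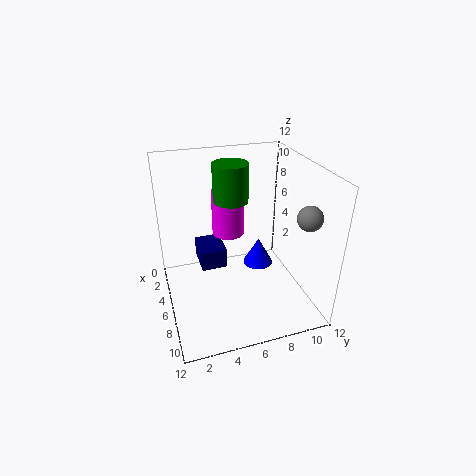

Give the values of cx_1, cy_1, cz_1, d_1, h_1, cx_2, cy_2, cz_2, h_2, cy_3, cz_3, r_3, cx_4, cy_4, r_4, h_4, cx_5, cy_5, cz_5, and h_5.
cx_1 = 2.25; cy_1 = 3; cz_1 = 2.75; d_1 = 2.25; h_1 = 1.75; cx_2 = 2; cy_2 = 9.5; cz_2 = 0.25; h_2 = 2.75; cy_3 = 10.75; cz_3 = 8.5; r_3 = 1; cx_4 = 2.25; cy_4 = 6.25; r_4 = 1.5; h_4 = 4.25; cx_5 = 4; cy_5 = 6; cz_5 = 8.5; h_5 = 3.25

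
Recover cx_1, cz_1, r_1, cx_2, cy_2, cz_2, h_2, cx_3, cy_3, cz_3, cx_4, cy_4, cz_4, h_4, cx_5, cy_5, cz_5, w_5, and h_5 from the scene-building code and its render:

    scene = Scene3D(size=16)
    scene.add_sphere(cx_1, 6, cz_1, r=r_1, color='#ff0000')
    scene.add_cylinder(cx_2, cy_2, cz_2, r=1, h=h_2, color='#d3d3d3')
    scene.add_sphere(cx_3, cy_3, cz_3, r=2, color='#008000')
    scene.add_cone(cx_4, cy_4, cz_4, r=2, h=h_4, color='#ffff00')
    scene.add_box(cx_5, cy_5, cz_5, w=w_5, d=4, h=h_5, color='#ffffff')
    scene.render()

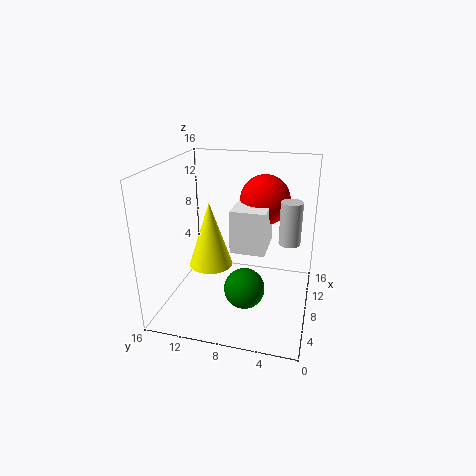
cx_1 = 13, cz_1 = 11, r_1 = 3, cx_2 = 4, cy_2 = 2, cz_2 = 10, h_2 = 4, cx_3 = 3, cy_3 = 6, cz_3 = 5, cx_4 = 2, cy_4 = 9, cz_4 = 8, h_4 = 6, cx_5 = 8, cy_5 = 5, cz_5 = 6, w_5 = 5, h_5 = 5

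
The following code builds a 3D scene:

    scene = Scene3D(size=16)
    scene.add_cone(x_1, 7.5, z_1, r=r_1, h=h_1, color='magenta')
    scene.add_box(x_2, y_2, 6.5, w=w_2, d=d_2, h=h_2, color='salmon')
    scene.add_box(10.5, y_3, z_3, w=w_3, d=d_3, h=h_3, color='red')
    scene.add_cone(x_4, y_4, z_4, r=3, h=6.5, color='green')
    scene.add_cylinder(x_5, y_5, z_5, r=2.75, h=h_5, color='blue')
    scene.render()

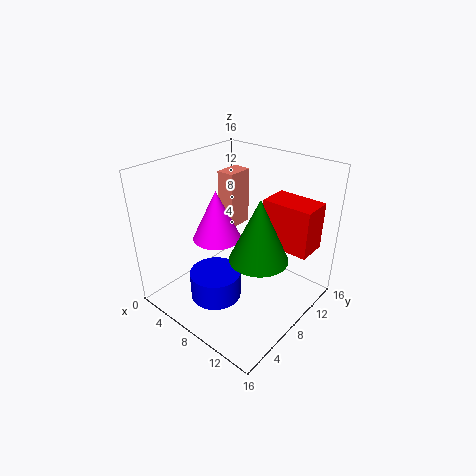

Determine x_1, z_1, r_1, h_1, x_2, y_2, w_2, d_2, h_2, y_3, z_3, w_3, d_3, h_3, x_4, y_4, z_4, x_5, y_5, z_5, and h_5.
x_1 = 5.25, z_1 = 7.25, r_1 = 2.75, h_1 = 5.75, x_2 = 2, y_2 = 11.25, w_2 = 2.25, d_2 = 3.25, h_2 = 7, y_3 = 9, z_3 = 8, w_3 = 5.25, d_3 = 3.25, h_3 = 5, x_4 = 12, y_4 = 6.5, z_4 = 7.75, x_5 = 7.75, y_5 = 4.5, z_5 = 2.25, h_5 = 3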